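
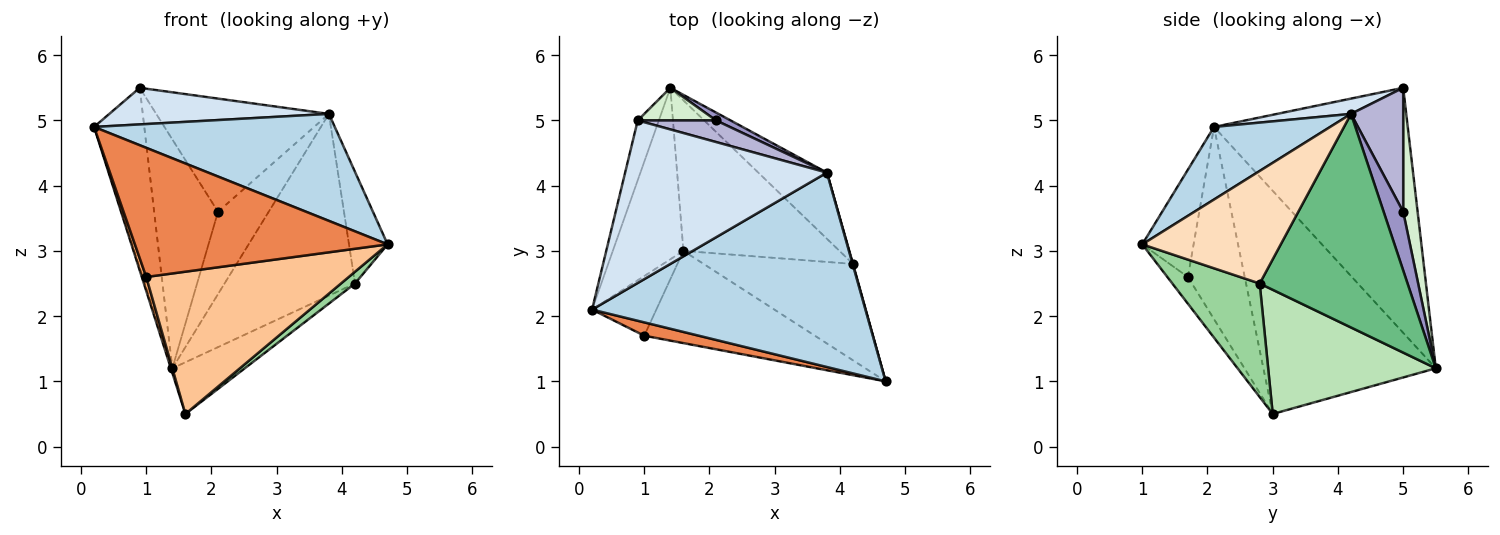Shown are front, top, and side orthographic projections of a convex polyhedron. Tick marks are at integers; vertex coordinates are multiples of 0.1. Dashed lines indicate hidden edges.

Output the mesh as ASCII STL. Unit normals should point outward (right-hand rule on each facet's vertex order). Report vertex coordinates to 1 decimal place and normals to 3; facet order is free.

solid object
 facet normal -0.965 0.250 -0.083
  outer loop
   vertex 0.9 5.0 5.5
   vertex 1.4 5.5 1.2
   vertex 0.2 2.1 4.9
  endloop
 endfacet
 facet normal -0.953 0.008 -0.302
  outer loop
   vertex 1.6 3.0 0.5
   vertex 0.2 2.1 4.9
   vertex 1.4 5.5 1.2
  endloop
 endfacet
 facet normal 0.227 -0.470 0.853
  outer loop
   vertex 3.8 4.2 5.1
   vertex 0.2 2.1 4.9
   vertex 4.7 1.0 3.1
  endloop
 endfacet
 facet normal 0.074 -0.219 0.973
  outer loop
   vertex 3.8 4.2 5.1
   vertex 0.9 5.0 5.5
   vertex 0.2 2.1 4.9
  endloop
 endfacet
 facet normal -0.198 -0.975 0.101
  outer loop
   vertex 1.0 1.7 2.6
   vertex 4.7 1.0 3.1
   vertex 0.2 2.1 4.9
  endloop
 endfacet
 facet normal -0.946 -0.074 -0.316
  outer loop
   vertex 1.0 1.7 2.6
   vertex 0.2 2.1 4.9
   vertex 1.6 3.0 0.5
  endloop
 endfacet
 facet normal -0.085 -0.836 -0.542
  outer loop
   vertex 1.0 1.7 2.6
   vertex 1.6 3.0 0.5
   vertex 4.7 1.0 3.1
  endloop
 endfacet
 facet normal 0.963 0.269 0.003
  outer loop
   vertex 4.2 2.8 2.5
   vertex 3.8 4.2 5.1
   vertex 4.7 1.0 3.1
  endloop
 endfacet
 facet normal 0.729 0.643 -0.234
  outer loop
   vertex 4.2 2.8 2.5
   vertex 1.4 5.5 1.2
   vertex 3.8 4.2 5.1
  endloop
 endfacet
 facet normal 0.602 -0.097 -0.792
  outer loop
   vertex 4.2 2.8 2.5
   vertex 4.7 1.0 3.1
   vertex 1.6 3.0 0.5
  endloop
 endfacet
 facet normal 0.601 0.260 -0.756
  outer loop
   vertex 4.2 2.8 2.5
   vertex 1.6 3.0 0.5
   vertex 1.4 5.5 1.2
  endloop
 endfacet
 facet normal 0.218 0.966 0.138
  outer loop
   vertex 2.1 5.0 3.6
   vertex 1.4 5.5 1.2
   vertex 0.9 5.0 5.5
  endloop
 endfacet
 facet normal 0.359 0.929 0.089
  outer loop
   vertex 2.1 5.0 3.6
   vertex 3.8 4.2 5.1
   vertex 1.4 5.5 1.2
  endloop
 endfacet
 facet normal 0.285 0.942 0.180
  outer loop
   vertex 2.1 5.0 3.6
   vertex 0.9 5.0 5.5
   vertex 3.8 4.2 5.1
  endloop
 endfacet
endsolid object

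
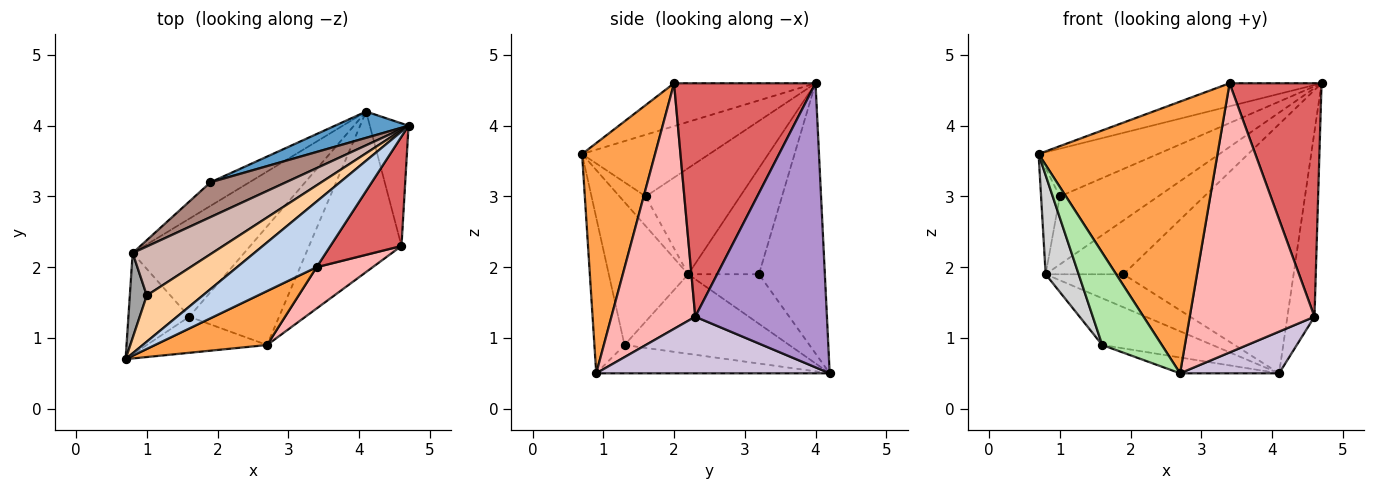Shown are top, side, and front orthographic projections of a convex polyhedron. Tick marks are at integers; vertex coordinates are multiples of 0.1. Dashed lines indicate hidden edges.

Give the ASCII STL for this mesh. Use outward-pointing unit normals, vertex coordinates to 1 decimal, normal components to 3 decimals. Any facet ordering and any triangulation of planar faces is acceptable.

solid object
 facet normal -0.360 0.928 0.098
  outer loop
   vertex 1.9 3.2 1.9
   vertex 4.7 4.0 4.6
   vertex 4.1 4.2 0.5
  endloop
 endfacet
 facet normal -0.453 0.295 0.841
  outer loop
   vertex 3.4 2.0 4.6
   vertex 4.7 4.0 4.6
   vertex 0.7 0.7 3.6
  endloop
 endfacet
 facet normal 0.371 -0.911 0.181
  outer loop
   vertex 3.4 2.0 4.6
   vertex 0.7 0.7 3.6
   vertex 2.7 0.9 0.5
  endloop
 endfacet
 facet normal -0.609 0.571 0.552
  outer loop
   vertex 1.0 1.6 3.0
   vertex 0.7 0.7 3.6
   vertex 4.7 4.0 4.6
  endloop
 endfacet
 facet normal -0.298 0.126 -0.946
  outer loop
   vertex 1.6 1.3 0.9
   vertex 4.1 4.2 0.5
   vertex 2.7 0.9 0.5
  endloop
 endfacet
 facet normal -0.426 -0.843 -0.329
  outer loop
   vertex 1.6 1.3 0.9
   vertex 2.7 0.9 0.5
   vertex 0.7 0.7 3.6
  endloop
 endfacet
 facet normal 0.812 -0.528 0.247
  outer loop
   vertex 4.6 2.3 1.3
   vertex 4.7 4.0 4.6
   vertex 3.4 2.0 4.6
  endloop
 endfacet
 facet normal 0.553 -0.823 0.126
  outer loop
   vertex 4.6 2.3 1.3
   vertex 3.4 2.0 4.6
   vertex 2.7 0.9 0.5
  endloop
 endfacet
 facet normal 0.971 0.200 -0.132
  outer loop
   vertex 4.6 2.3 1.3
   vertex 4.1 4.2 0.5
   vertex 4.7 4.0 4.6
  endloop
 endfacet
 facet normal 0.510 -0.216 -0.833
  outer loop
   vertex 4.6 2.3 1.3
   vertex 2.7 0.9 0.5
   vertex 4.1 4.2 0.5
  endloop
 endfacet
 facet normal -0.607 0.668 0.432
  outer loop
   vertex 0.8 2.2 1.9
   vertex 4.7 4.0 4.6
   vertex 1.9 3.2 1.9
  endloop
 endfacet
 facet normal -0.615 0.640 0.461
  outer loop
   vertex 0.8 2.2 1.9
   vertex 1.0 1.6 3.0
   vertex 4.7 4.0 4.6
  endloop
 endfacet
 facet normal -0.595 0.654 -0.467
  outer loop
   vertex 0.8 2.2 1.9
   vertex 1.9 3.2 1.9
   vertex 4.1 4.2 0.5
  endloop
 endfacet
 facet normal -0.541 0.362 -0.759
  outer loop
   vertex 0.8 2.2 1.9
   vertex 4.1 4.2 0.5
   vertex 1.6 1.3 0.9
  endloop
 endfacet
 facet normal -0.738 0.527 0.422
  outer loop
   vertex 0.8 2.2 1.9
   vertex 0.7 0.7 3.6
   vertex 1.0 1.6 3.0
  endloop
 endfacet
 facet normal -0.859 -0.357 -0.366
  outer loop
   vertex 0.8 2.2 1.9
   vertex 1.6 1.3 0.9
   vertex 0.7 0.7 3.6
  endloop
 endfacet
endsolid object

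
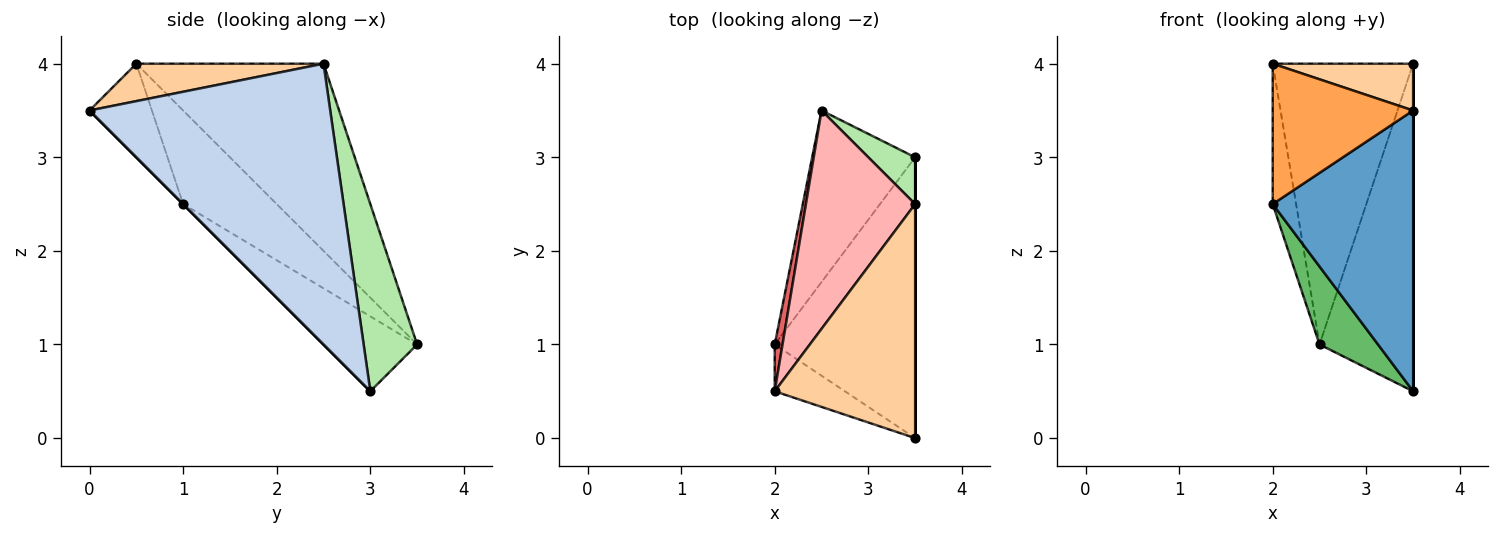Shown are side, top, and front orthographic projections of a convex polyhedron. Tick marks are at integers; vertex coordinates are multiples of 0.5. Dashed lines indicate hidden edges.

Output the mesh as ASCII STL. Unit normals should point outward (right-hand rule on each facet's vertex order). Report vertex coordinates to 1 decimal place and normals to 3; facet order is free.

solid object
 facet normal 0.000 -0.707 -0.707
  outer loop
   vertex 3.5 3.0 0.5
   vertex 3.5 0.0 3.5
   vertex 2.0 1.0 2.5
  endloop
 endfacet
 facet normal 1.000 0.000 0.000
  outer loop
   vertex 3.5 3.0 0.5
   vertex 3.5 2.5 4.0
   vertex 3.5 0.0 3.5
  endloop
 endfacet
 facet normal -0.389 -0.874 -0.291
  outer loop
   vertex 2.0 0.5 4.0
   vertex 2.0 1.0 2.5
   vertex 3.5 0.0 3.5
  endloop
 endfacet
 facet normal 0.253 -0.190 0.949
  outer loop
   vertex 2.0 0.5 4.0
   vertex 3.5 0.0 3.5
   vertex 3.5 2.5 4.0
  endloop
 endfacet
 facet normal -0.552 -0.345 -0.759
  outer loop
   vertex 2.5 3.5 1.0
   vertex 3.5 3.0 0.5
   vertex 2.0 1.0 2.5
  endloop
 endfacet
 facet normal 0.492 0.862 0.123
  outer loop
   vertex 2.5 3.5 1.0
   vertex 3.5 2.5 4.0
   vertex 3.5 3.0 0.5
  endloop
 endfacet
 facet normal -0.967 0.242 0.081
  outer loop
   vertex 2.5 3.5 1.0
   vertex 2.0 1.0 2.5
   vertex 2.0 0.5 4.0
  endloop
 endfacet
 facet normal -0.725 0.544 0.423
  outer loop
   vertex 2.5 3.5 1.0
   vertex 2.0 0.5 4.0
   vertex 3.5 2.5 4.0
  endloop
 endfacet
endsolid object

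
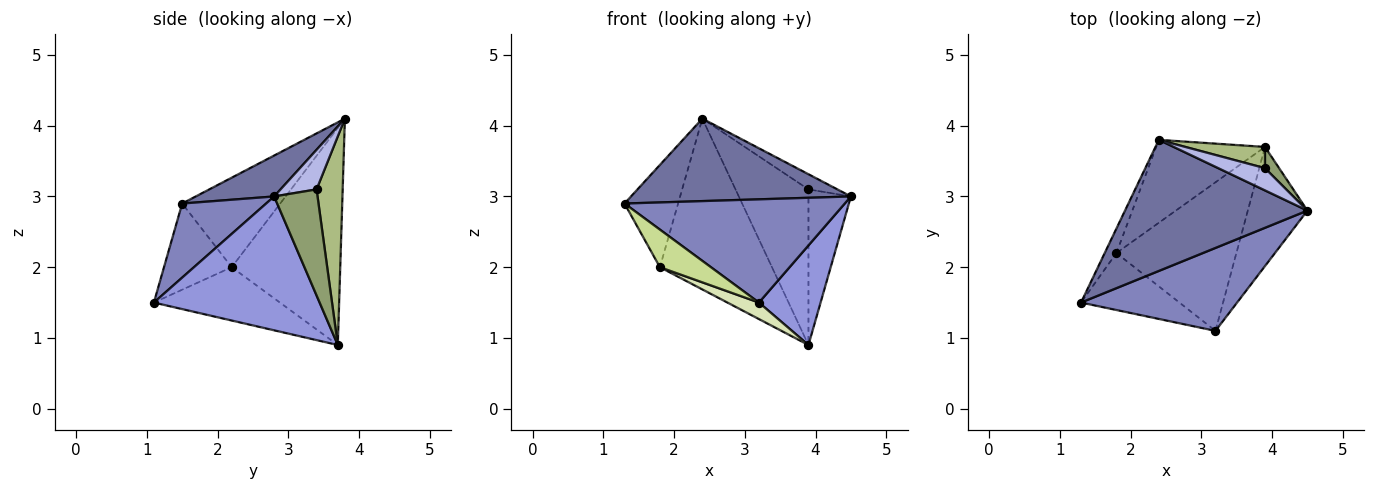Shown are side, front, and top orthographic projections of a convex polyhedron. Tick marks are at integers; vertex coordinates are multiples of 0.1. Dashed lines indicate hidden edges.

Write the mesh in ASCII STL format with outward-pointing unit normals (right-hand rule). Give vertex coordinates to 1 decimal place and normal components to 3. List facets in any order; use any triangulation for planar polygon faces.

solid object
 facet normal 0.187 -0.523 0.832
  outer loop
   vertex 2.4 3.8 4.1
   vertex 1.3 1.5 2.9
   vertex 4.5 2.8 3.0
  endloop
 endfacet
 facet normal 0.285 -0.747 0.600
  outer loop
   vertex 3.2 1.1 1.5
   vertex 4.5 2.8 3.0
   vertex 1.3 1.5 2.9
  endloop
 endfacet
 facet normal 0.865 -0.322 -0.385
  outer loop
   vertex 3.2 1.1 1.5
   vertex 3.9 3.7 0.9
   vertex 4.5 2.8 3.0
  endloop
 endfacet
 facet normal 0.574 0.461 0.677
  outer loop
   vertex 3.9 3.4 3.1
   vertex 2.4 3.8 4.1
   vertex 4.5 2.8 3.0
  endloop
 endfacet
 facet normal 0.712 0.696 0.095
  outer loop
   vertex 3.9 3.4 3.1
   vertex 4.5 2.8 3.0
   vertex 3.9 3.7 0.9
  endloop
 endfacet
 facet normal 0.334 0.934 0.127
  outer loop
   vertex 3.9 3.4 3.1
   vertex 3.9 3.7 0.9
   vertex 2.4 3.8 4.1
  endloop
 endfacet
 facet normal -0.590 -0.445 -0.674
  outer loop
   vertex 1.8 2.2 2.0
   vertex 3.2 1.1 1.5
   vertex 1.3 1.5 2.9
  endloop
 endfacet
 facet normal -0.404 -0.101 -0.909
  outer loop
   vertex 1.8 2.2 2.0
   vertex 3.9 3.7 0.9
   vertex 3.2 1.1 1.5
  endloop
 endfacet
 facet normal -0.872 0.476 -0.114
  outer loop
   vertex 1.8 2.2 2.0
   vertex 1.3 1.5 2.9
   vertex 2.4 3.8 4.1
  endloop
 endfacet
 facet normal -0.657 0.678 -0.329
  outer loop
   vertex 1.8 2.2 2.0
   vertex 2.4 3.8 4.1
   vertex 3.9 3.7 0.9
  endloop
 endfacet
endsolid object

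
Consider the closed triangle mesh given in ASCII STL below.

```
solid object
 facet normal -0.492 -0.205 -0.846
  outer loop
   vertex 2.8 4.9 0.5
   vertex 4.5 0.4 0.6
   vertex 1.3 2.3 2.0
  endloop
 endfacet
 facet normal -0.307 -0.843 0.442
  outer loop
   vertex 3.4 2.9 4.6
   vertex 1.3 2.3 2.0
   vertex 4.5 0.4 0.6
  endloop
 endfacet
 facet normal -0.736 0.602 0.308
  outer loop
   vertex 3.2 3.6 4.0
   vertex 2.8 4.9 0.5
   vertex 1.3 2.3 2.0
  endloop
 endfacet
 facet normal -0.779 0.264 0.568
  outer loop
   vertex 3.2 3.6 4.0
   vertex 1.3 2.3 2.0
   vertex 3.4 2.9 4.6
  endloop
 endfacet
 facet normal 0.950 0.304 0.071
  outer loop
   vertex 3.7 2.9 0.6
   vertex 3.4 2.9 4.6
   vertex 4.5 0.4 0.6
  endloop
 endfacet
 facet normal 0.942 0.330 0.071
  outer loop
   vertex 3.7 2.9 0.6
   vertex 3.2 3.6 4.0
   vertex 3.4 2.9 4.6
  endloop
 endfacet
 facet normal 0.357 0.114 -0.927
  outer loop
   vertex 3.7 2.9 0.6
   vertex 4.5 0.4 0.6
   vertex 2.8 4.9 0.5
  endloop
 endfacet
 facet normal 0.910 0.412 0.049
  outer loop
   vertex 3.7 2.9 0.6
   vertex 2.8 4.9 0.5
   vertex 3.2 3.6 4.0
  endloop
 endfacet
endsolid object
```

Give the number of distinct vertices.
6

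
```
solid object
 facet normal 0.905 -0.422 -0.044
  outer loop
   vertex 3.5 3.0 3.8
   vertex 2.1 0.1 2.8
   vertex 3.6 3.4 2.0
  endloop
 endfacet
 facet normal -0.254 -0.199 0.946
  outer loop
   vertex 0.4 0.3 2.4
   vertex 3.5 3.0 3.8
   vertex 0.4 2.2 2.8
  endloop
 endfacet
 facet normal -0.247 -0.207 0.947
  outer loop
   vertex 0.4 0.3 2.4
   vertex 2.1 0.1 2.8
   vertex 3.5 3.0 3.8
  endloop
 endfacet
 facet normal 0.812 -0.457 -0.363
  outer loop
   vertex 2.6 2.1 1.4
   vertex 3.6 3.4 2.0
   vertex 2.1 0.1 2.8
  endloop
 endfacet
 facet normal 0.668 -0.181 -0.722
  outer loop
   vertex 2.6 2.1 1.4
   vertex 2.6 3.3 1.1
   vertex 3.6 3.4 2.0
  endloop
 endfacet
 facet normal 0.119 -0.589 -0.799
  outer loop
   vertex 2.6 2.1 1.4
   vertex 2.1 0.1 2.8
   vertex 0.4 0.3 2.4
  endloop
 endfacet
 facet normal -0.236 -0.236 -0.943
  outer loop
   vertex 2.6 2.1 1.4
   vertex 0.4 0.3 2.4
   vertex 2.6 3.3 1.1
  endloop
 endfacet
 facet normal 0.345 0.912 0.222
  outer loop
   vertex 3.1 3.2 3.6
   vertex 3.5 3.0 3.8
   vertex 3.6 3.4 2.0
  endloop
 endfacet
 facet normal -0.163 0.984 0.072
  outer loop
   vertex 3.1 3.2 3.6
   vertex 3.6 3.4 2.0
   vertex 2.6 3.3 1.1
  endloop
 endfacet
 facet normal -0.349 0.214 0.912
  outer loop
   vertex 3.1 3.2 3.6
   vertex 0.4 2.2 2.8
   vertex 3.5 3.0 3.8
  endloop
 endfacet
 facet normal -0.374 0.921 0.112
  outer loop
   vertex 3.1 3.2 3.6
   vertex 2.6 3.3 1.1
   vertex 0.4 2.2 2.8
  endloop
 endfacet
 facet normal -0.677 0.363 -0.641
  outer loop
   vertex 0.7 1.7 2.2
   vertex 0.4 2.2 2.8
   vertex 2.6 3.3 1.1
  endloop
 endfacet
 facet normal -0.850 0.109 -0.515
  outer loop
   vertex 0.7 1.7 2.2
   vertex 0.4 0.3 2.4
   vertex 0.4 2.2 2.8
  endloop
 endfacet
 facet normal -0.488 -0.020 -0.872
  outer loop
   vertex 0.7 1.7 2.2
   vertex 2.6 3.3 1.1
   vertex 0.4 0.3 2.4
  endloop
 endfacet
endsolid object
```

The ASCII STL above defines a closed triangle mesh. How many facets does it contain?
14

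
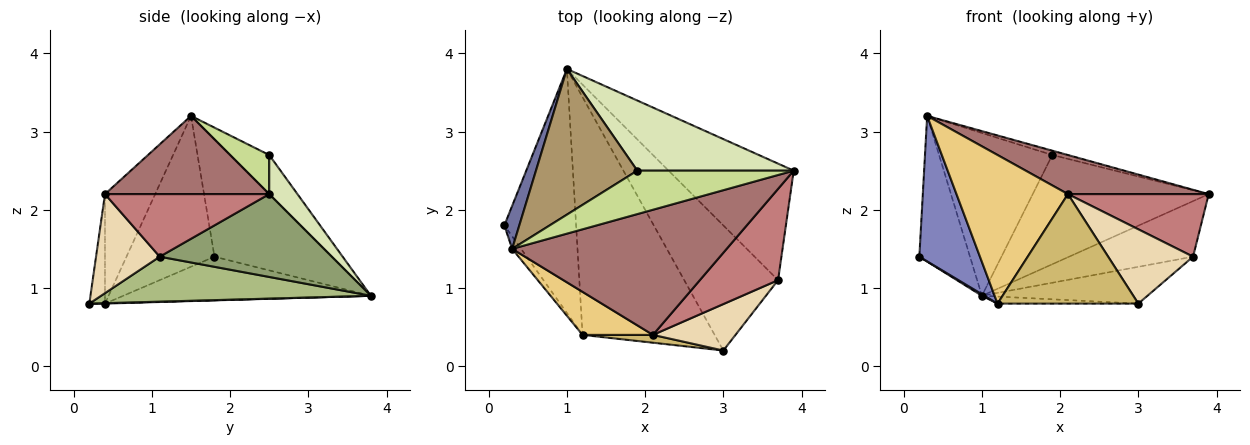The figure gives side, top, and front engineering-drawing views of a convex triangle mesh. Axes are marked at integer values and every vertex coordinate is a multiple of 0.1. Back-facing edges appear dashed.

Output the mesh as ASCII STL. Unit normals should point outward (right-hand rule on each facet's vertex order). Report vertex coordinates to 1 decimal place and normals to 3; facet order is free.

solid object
 facet normal -0.912 0.394 0.116
  outer loop
   vertex 1.0 3.8 0.9
   vertex 0.2 1.8 1.4
   vertex 0.3 1.5 3.2
  endloop
 endfacet
 facet normal -0.823 -0.567 -0.049
  outer loop
   vertex 1.2 0.4 0.8
   vertex 0.3 1.5 3.2
   vertex 0.2 1.8 1.4
  endloop
 endfacet
 facet normal -0.520 -0.005 -0.854
  outer loop
   vertex 1.2 0.4 0.8
   vertex 0.2 1.8 1.4
   vertex 1.0 3.8 0.9
  endloop
 endfacet
 facet normal 0.003 0.030 -1.000
  outer loop
   vertex 1.2 0.4 0.8
   vertex 1.0 3.8 0.9
   vertex 3.0 0.2 0.8
  endloop
 endfacet
 facet normal 0.513 0.369 -0.775
  outer loop
   vertex 3.7 1.1 1.4
   vertex 1.0 3.8 0.9
   vertex 3.9 2.5 2.2
  endloop
 endfacet
 facet normal 0.418 0.256 -0.872
  outer loop
   vertex 3.7 1.1 1.4
   vertex 3.0 0.2 0.8
   vertex 1.0 3.8 0.9
  endloop
 endfacet
 facet normal 0.241 0.097 0.966
  outer loop
   vertex 1.9 2.5 2.7
   vertex 0.3 1.5 3.2
   vertex 3.9 2.5 2.2
  endloop
 endfacet
 facet normal 0.134 0.834 0.535
  outer loop
   vertex 1.9 2.5 2.7
   vertex 3.9 2.5 2.2
   vertex 1.0 3.8 0.9
  endloop
 endfacet
 facet normal -0.249 0.722 0.646
  outer loop
   vertex 1.9 2.5 2.7
   vertex 1.0 3.8 0.9
   vertex 0.3 1.5 3.2
  endloop
 endfacet
 facet normal -0.110 -0.991 0.071
  outer loop
   vertex 2.1 0.4 2.2
   vertex 1.2 0.4 0.8
   vertex 3.0 0.2 0.8
  endloop
 endfacet
 facet normal -0.397 -0.882 0.255
  outer loop
   vertex 2.1 0.4 2.2
   vertex 0.3 1.5 3.2
   vertex 1.2 0.4 0.8
  endloop
 endfacet
 facet normal 0.537 -0.716 0.447
  outer loop
   vertex 2.1 0.4 2.2
   vertex 3.0 0.2 0.8
   vertex 3.7 1.1 1.4
  endloop
 endfacet
 facet normal 0.329 -0.282 0.901
  outer loop
   vertex 2.1 0.4 2.2
   vertex 3.9 2.5 2.2
   vertex 0.3 1.5 3.2
  endloop
 endfacet
 facet normal 0.551 -0.472 0.688
  outer loop
   vertex 2.1 0.4 2.2
   vertex 3.7 1.1 1.4
   vertex 3.9 2.5 2.2
  endloop
 endfacet
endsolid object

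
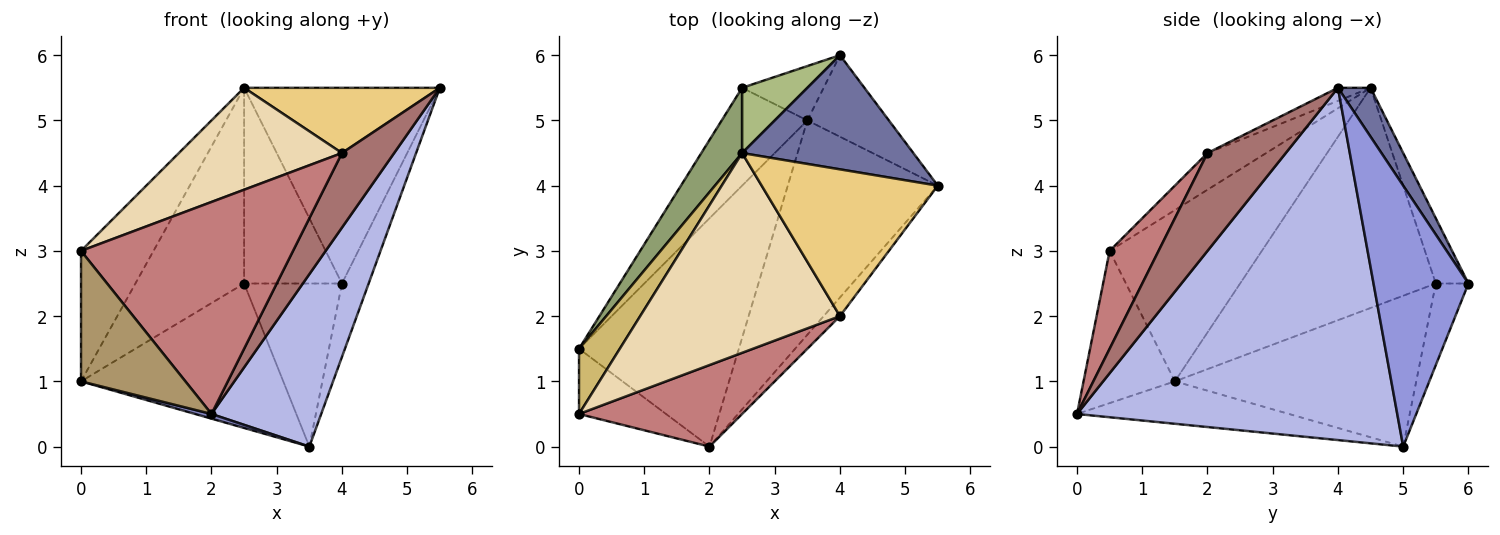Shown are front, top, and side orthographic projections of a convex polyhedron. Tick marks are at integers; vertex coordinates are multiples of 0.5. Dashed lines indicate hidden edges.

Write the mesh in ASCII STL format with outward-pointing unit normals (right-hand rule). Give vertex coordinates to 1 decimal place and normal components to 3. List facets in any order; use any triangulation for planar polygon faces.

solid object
 facet normal 0.142 0.855 0.499
  outer loop
   vertex 2.5 4.5 5.5
   vertex 5.5 4.0 5.5
   vertex 4.0 6.0 2.5
  endloop
 endfacet
 facet normal -0.256 -0.020 -0.966
  outer loop
   vertex 3.5 5.0 0.0
   vertex 2.0 0.0 0.5
   vertex 0.0 1.5 1.0
  endloop
 endfacet
 facet normal 0.922 0.259 -0.288
  outer loop
   vertex 3.5 5.0 0.0
   vertex 4.0 6.0 2.5
   vertex 5.5 4.0 5.5
  endloop
 endfacet
 facet normal 0.877 -0.301 -0.374
  outer loop
   vertex 3.5 5.0 0.0
   vertex 5.5 4.0 5.5
   vertex 2.0 0.0 0.5
  endloop
 endfacet
 facet normal -0.863 0.479 0.160
  outer loop
   vertex 2.5 5.5 2.5
   vertex 0.0 1.5 1.0
   vertex 2.5 4.5 5.5
  endloop
 endfacet
 facet normal -0.302 0.905 0.302
  outer loop
   vertex 2.5 5.5 2.5
   vertex 2.5 4.5 5.5
   vertex 4.0 6.0 2.5
  endloop
 endfacet
 facet normal -0.703 0.589 -0.399
  outer loop
   vertex 2.5 5.5 2.5
   vertex 3.5 5.0 0.0
   vertex 0.0 1.5 1.0
  endloop
 endfacet
 facet normal -0.302 0.905 -0.302
  outer loop
   vertex 2.5 5.5 2.5
   vertex 4.0 6.0 2.5
   vertex 3.5 5.0 0.0
  endloop
 endfacet
 facet normal -0.616 -0.704 -0.352
  outer loop
   vertex 0.0 0.5 3.0
   vertex 0.0 1.5 1.0
   vertex 2.0 0.0 0.5
  endloop
 endfacet
 facet normal -0.883 0.420 0.210
  outer loop
   vertex 0.0 0.5 3.0
   vertex 2.5 4.5 5.5
   vertex 0.0 1.5 1.0
  endloop
 endfacet
 facet normal -0.068 -0.405 0.912
  outer loop
   vertex 4.0 2.0 4.5
   vertex 5.5 4.0 5.5
   vertex 2.5 4.5 5.5
  endloop
 endfacet
 facet normal -0.161 -0.449 0.879
  outer loop
   vertex 4.0 2.0 4.5
   vertex 2.5 4.5 5.5
   vertex 0.0 0.5 3.0
  endloop
 endfacet
 facet normal 0.824 -0.549 -0.137
  outer loop
   vertex 4.0 2.0 4.5
   vertex 2.0 0.0 0.5
   vertex 5.5 4.0 5.5
  endloop
 endfacet
 facet normal 0.211 -0.912 0.351
  outer loop
   vertex 4.0 2.0 4.5
   vertex 0.0 0.5 3.0
   vertex 2.0 0.0 0.5
  endloop
 endfacet
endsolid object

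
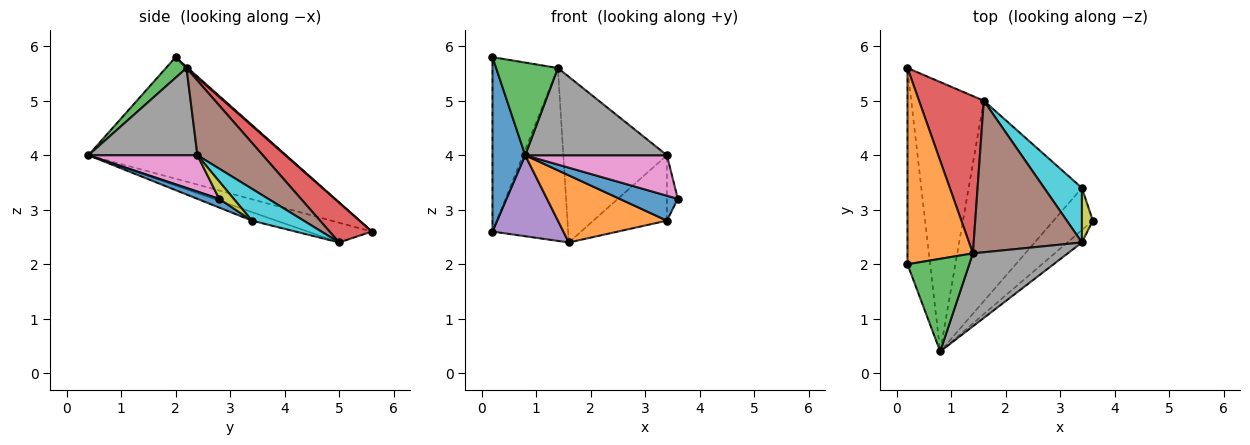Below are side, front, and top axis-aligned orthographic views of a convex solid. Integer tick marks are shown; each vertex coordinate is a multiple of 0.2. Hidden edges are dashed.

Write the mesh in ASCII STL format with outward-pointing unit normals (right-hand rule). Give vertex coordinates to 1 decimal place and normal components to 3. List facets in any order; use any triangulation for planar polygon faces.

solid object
 facet normal -0.970 -0.161 -0.181
  outer loop
   vertex 0.8 0.4 4.0
   vertex 0.2 2.0 5.8
   vertex 0.2 5.6 2.6
  endloop
 endfacet
 facet normal 0.014 0.664 0.747
  outer loop
   vertex 1.4 2.2 5.6
   vertex 0.2 5.6 2.6
   vertex 0.2 2.0 5.8
  endloop
 endfacet
 facet normal 0.229 -0.688 0.688
  outer loop
   vertex 1.4 2.2 5.6
   vertex 0.2 2.0 5.8
   vertex 0.8 0.4 4.0
  endloop
 endfacet
 facet normal 0.382 0.684 0.622
  outer loop
   vertex 1.6 5.0 2.4
   vertex 0.2 5.6 2.6
   vertex 1.4 2.2 5.6
  endloop
 endfacet
 facet normal -0.252 -0.279 -0.927
  outer loop
   vertex 1.6 5.0 2.4
   vertex 0.8 0.4 4.0
   vertex 0.2 5.6 2.6
  endloop
 endfacet
 facet normal 0.422 0.669 0.612
  outer loop
   vertex 3.4 2.4 4.0
   vertex 1.6 5.0 2.4
   vertex 1.4 2.2 5.6
  endloop
 endfacet
 facet normal 0.592 -0.770 -0.237
  outer loop
   vertex 3.4 2.4 4.0
   vertex 0.8 0.4 4.0
   vertex 3.6 2.8 3.2
  endloop
 endfacet
 facet normal 0.508 -0.661 0.553
  outer loop
   vertex 3.4 2.4 4.0
   vertex 1.4 2.2 5.6
   vertex 0.8 0.4 4.0
  endloop
 endfacet
 facet normal 0.716 0.537 0.447
  outer loop
   vertex 3.4 3.4 2.8
   vertex 3.4 2.4 4.0
   vertex 3.6 2.8 3.2
  endloop
 endfacet
 facet normal 0.476 0.676 0.563
  outer loop
   vertex 3.4 3.4 2.8
   vertex 1.6 5.0 2.4
   vertex 3.4 2.4 4.0
  endloop
 endfacet
 facet normal 0.188 -0.501 -0.845
  outer loop
   vertex 3.4 3.4 2.8
   vertex 3.6 2.8 3.2
   vertex 0.8 0.4 4.0
  endloop
 endfacet
 facet normal -0.071 -0.317 -0.946
  outer loop
   vertex 3.4 3.4 2.8
   vertex 0.8 0.4 4.0
   vertex 1.6 5.0 2.4
  endloop
 endfacet
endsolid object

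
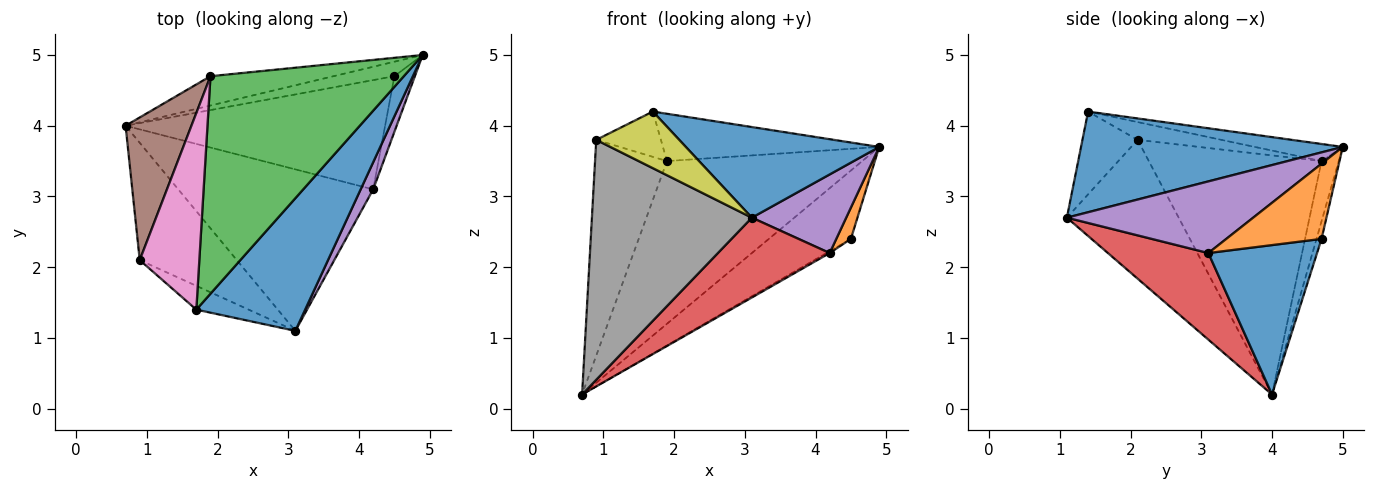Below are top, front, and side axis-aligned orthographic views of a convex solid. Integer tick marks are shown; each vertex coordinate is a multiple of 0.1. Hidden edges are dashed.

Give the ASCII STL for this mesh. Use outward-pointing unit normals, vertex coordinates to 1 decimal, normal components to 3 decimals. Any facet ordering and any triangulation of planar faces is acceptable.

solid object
 facet normal 0.607 -0.448 0.656
  outer loop
   vertex 1.7 1.4 4.2
   vertex 3.1 1.1 2.7
   vertex 4.9 5.0 3.7
  endloop
 endfacet
 facet normal -0.086 0.980 -0.177
  outer loop
   vertex 1.9 4.7 3.5
   vertex 4.9 5.0 3.7
   vertex 0.7 4.0 0.2
  endloop
 endfacet
 facet normal -0.086 0.212 0.974
  outer loop
   vertex 1.9 4.7 3.5
   vertex 1.7 1.4 4.2
   vertex 4.9 5.0 3.7
  endloop
 endfacet
 facet normal 0.370 -0.412 -0.833
  outer loop
   vertex 4.2 3.1 2.2
   vertex 3.1 1.1 2.7
   vertex 0.7 4.0 0.2
  endloop
 endfacet
 facet normal 0.882 -0.446 0.154
  outer loop
   vertex 4.2 3.1 2.2
   vertex 4.9 5.0 3.7
   vertex 3.1 1.1 2.7
  endloop
 endfacet
 facet normal -0.895 0.373 0.246
  outer loop
   vertex 0.9 2.1 3.8
   vertex 1.9 4.7 3.5
   vertex 0.7 4.0 0.2
  endloop
 endfacet
 facet normal -0.279 0.215 0.936
  outer loop
   vertex 0.9 2.1 3.8
   vertex 1.7 1.4 4.2
   vertex 1.9 4.7 3.5
  endloop
 endfacet
 facet normal -0.532 -0.761 -0.372
  outer loop
   vertex 0.9 2.1 3.8
   vertex 0.7 4.0 0.2
   vertex 3.1 1.1 2.7
  endloop
 endfacet
 facet normal -0.523 -0.786 -0.330
  outer loop
   vertex 0.9 2.1 3.8
   vertex 3.1 1.1 2.7
   vertex 1.7 1.4 4.2
  endloop
 endfacet
 facet normal -0.060 0.977 -0.207
  outer loop
   vertex 4.5 4.7 2.4
   vertex 0.7 4.0 0.2
   vertex 4.9 5.0 3.7
  endloop
 endfacet
 facet normal 0.499 0.015 -0.867
  outer loop
   vertex 4.5 4.7 2.4
   vertex 4.2 3.1 2.2
   vertex 0.7 4.0 0.2
  endloop
 endfacet
 facet normal 0.954 -0.146 -0.260
  outer loop
   vertex 4.5 4.7 2.4
   vertex 4.9 5.0 3.7
   vertex 4.2 3.1 2.2
  endloop
 endfacet
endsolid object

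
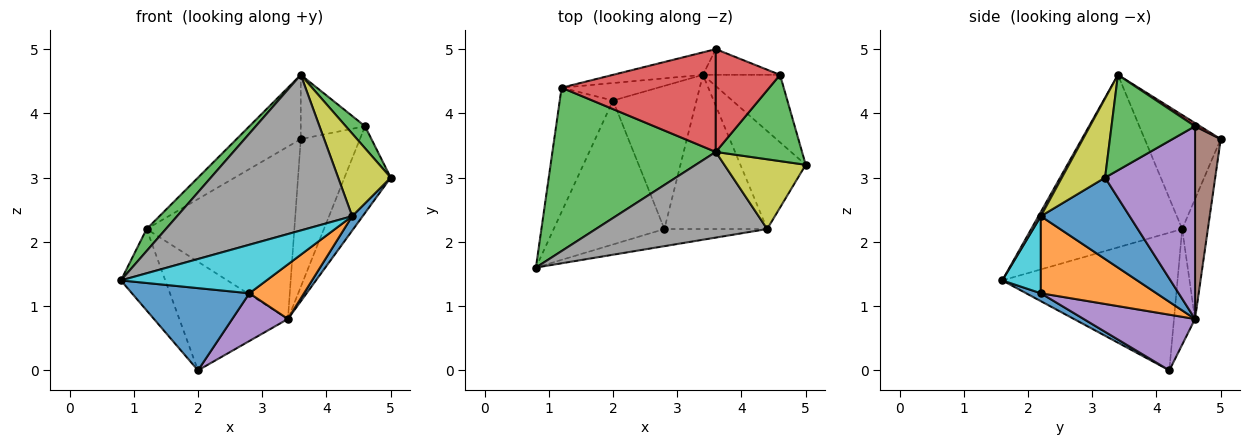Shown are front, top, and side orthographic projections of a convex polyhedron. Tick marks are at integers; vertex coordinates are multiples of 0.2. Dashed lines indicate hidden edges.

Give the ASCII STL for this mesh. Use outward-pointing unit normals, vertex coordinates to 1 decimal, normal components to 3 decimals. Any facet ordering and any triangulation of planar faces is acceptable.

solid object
 facet normal 0.062 -0.495 -0.867
  outer loop
   vertex 2.8 2.2 1.2
   vertex 0.8 1.6 1.4
   vertex 2.0 4.2 0.0
  endloop
 endfacet
 facet normal -0.908 0.230 -0.351
  outer loop
   vertex 1.2 4.4 2.2
   vertex 2.0 4.2 0.0
   vertex 0.8 1.6 1.4
  endloop
 endfacet
 facet normal -0.723 -0.092 0.685
  outer loop
   vertex 1.2 4.4 2.2
   vertex 0.8 1.6 1.4
   vertex 3.6 3.4 4.6
  endloop
 endfacet
 facet normal -0.531 0.449 0.718
  outer loop
   vertex 1.2 4.4 2.2
   vertex 3.6 3.4 4.6
   vertex 3.6 5.0 3.6
  endloop
 endfacet
 facet normal 0.535 -0.267 -0.802
  outer loop
   vertex 3.4 4.6 0.8
   vertex 2.8 2.2 1.2
   vertex 2.0 4.2 0.0
  endloop
 endfacet
 facet normal -0.170 0.977 -0.127
  outer loop
   vertex 3.4 4.6 0.8
   vertex 1.2 4.4 2.2
   vertex 3.6 5.0 3.6
  endloop
 endfacet
 facet normal -0.188 0.970 -0.156
  outer loop
   vertex 3.4 4.6 0.8
   vertex 2.0 4.2 0.0
   vertex 1.2 4.4 2.2
  endloop
 endfacet
 facet normal 0.012 -0.876 0.482
  outer loop
   vertex 4.4 2.2 2.4
   vertex 3.6 3.4 4.6
   vertex 0.8 1.6 1.4
  endloop
 endfacet
 facet normal 0.532 -0.647 0.546
  outer loop
   vertex 4.4 2.2 2.4
   vertex 5.0 3.2 3.0
   vertex 3.6 3.4 4.6
  endloop
 endfacet
 facet normal 0.242 -0.915 -0.323
  outer loop
   vertex 4.4 2.2 2.4
   vertex 0.8 1.6 1.4
   vertex 2.8 2.2 1.2
  endloop
 endfacet
 facet normal 0.777 -0.092 -0.623
  outer loop
   vertex 4.4 2.2 2.4
   vertex 3.4 4.6 0.8
   vertex 5.0 3.2 3.0
  endloop
 endfacet
 facet normal 0.577 -0.273 -0.770
  outer loop
   vertex 4.4 2.2 2.4
   vertex 2.8 2.2 1.2
   vertex 3.4 4.6 0.8
  endloop
 endfacet
 facet normal 0.731 -0.169 0.661
  outer loop
   vertex 4.6 4.6 3.8
   vertex 3.6 3.4 4.6
   vertex 5.0 3.2 3.0
  endloop
 endfacet
 facet normal 0.042 0.530 0.847
  outer loop
   vertex 4.6 4.6 3.8
   vertex 3.6 5.0 3.6
   vertex 3.6 3.4 4.6
  endloop
 endfacet
 facet normal 0.838 0.431 -0.335
  outer loop
   vertex 4.6 4.6 3.8
   vertex 5.0 3.2 3.0
   vertex 3.4 4.6 0.8
  endloop
 endfacet
 facet normal 0.394 0.906 -0.157
  outer loop
   vertex 4.6 4.6 3.8
   vertex 3.4 4.6 0.8
   vertex 3.6 5.0 3.6
  endloop
 endfacet
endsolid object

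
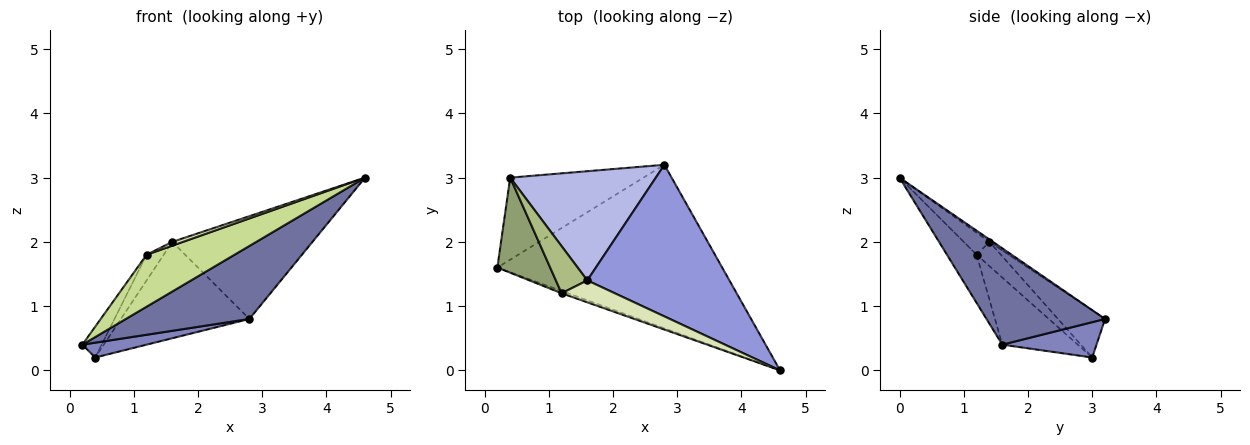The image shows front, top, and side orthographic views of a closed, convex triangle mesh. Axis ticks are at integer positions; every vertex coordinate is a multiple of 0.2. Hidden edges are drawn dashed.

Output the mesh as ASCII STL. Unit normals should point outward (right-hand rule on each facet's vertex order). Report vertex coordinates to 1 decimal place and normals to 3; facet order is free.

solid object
 facet normal 0.364 -0.380 -0.850
  outer loop
   vertex 2.8 3.2 0.8
   vertex 4.6 0.0 3.0
   vertex 0.2 1.6 0.4
  endloop
 endfacet
 facet normal 0.252 -0.172 -0.952
  outer loop
   vertex 0.4 3.0 0.2
   vertex 2.8 3.2 0.8
   vertex 0.2 1.6 0.4
  endloop
 endfacet
 facet normal -0.014 0.561 0.828
  outer loop
   vertex 1.6 1.4 2.0
   vertex 4.6 0.0 3.0
   vertex 2.8 3.2 0.8
  endloop
 endfacet
 facet normal -0.236 0.643 0.729
  outer loop
   vertex 1.6 1.4 2.0
   vertex 2.8 3.2 0.8
   vertex 0.4 3.0 0.2
  endloop
 endfacet
 facet normal -0.770 0.197 0.606
  outer loop
   vertex 1.2 1.2 1.8
   vertex 0.4 3.0 0.2
   vertex 0.2 1.6 0.4
  endloop
 endfacet
 facet normal -0.561 0.396 0.727
  outer loop
   vertex 1.2 1.2 1.8
   vertex 1.6 1.4 2.0
   vertex 0.4 3.0 0.2
  endloop
 endfacet
 facet normal -0.319 -0.947 -0.043
  outer loop
   vertex 1.2 1.2 1.8
   vertex 0.2 1.6 0.4
   vertex 4.6 0.0 3.0
  endloop
 endfacet
 facet normal -0.378 -0.157 0.913
  outer loop
   vertex 1.2 1.2 1.8
   vertex 4.6 0.0 3.0
   vertex 1.6 1.4 2.0
  endloop
 endfacet
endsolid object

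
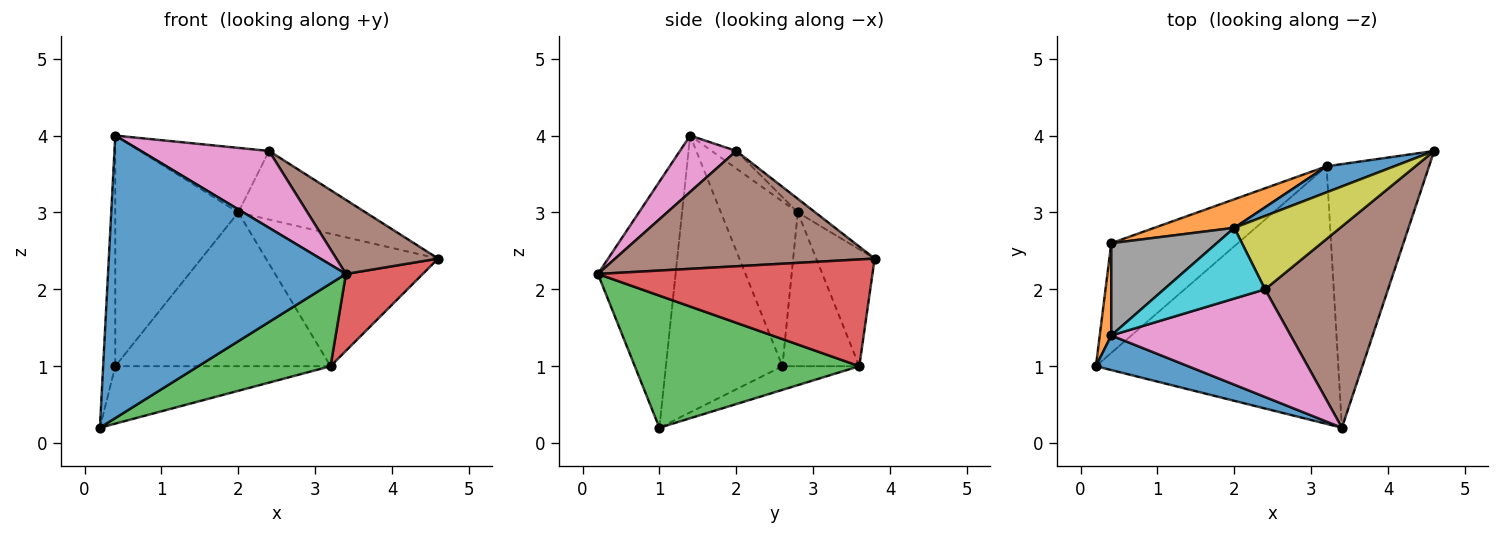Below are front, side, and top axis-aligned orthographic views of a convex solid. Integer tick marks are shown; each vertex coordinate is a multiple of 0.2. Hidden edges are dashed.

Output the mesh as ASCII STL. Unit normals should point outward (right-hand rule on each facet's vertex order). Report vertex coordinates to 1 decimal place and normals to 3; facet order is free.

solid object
 facet normal -0.308 -0.944 0.116
  outer loop
   vertex 0.4 1.4 4.0
   vertex 0.2 1.0 0.2
   vertex 3.4 0.2 2.2
  endloop
 endfacet
 facet normal -0.994 0.104 0.041
  outer loop
   vertex 0.4 2.6 1.0
   vertex 0.2 1.0 0.2
   vertex 0.4 1.4 4.0
  endloop
 endfacet
 facet normal 0.460 -0.271 -0.845
  outer loop
   vertex 3.2 3.6 1.0
   vertex 3.4 0.2 2.2
   vertex 0.2 1.0 0.2
  endloop
 endfacet
 facet normal 0.707 -0.198 -0.679
  outer loop
   vertex 3.2 3.6 1.0
   vertex 4.6 3.8 2.4
   vertex 3.4 0.2 2.2
  endloop
 endfacet
 facet normal -0.163 0.457 -0.874
  outer loop
   vertex 3.2 3.6 1.0
   vertex 0.2 1.0 0.2
   vertex 0.4 2.6 1.0
  endloop
 endfacet
 facet normal 0.661 -0.259 0.705
  outer loop
   vertex 2.4 2.0 3.8
   vertex 3.4 0.2 2.2
   vertex 4.6 3.8 2.4
  endloop
 endfacet
 facet normal 0.248 -0.563 0.788
  outer loop
   vertex 2.4 2.0 3.8
   vertex 0.4 1.4 4.0
   vertex 3.4 0.2 2.2
  endloop
 endfacet
 facet normal -0.502 0.803 0.321
  outer loop
   vertex 2.0 2.8 3.0
   vertex 0.4 2.6 1.0
   vertex 0.4 1.4 4.0
  endloop
 endfacet
 facet normal -0.094 0.680 0.727
  outer loop
   vertex 2.0 2.8 3.0
   vertex 2.4 2.0 3.8
   vertex 4.6 3.8 2.4
  endloop
 endfacet
 facet normal -0.127 0.669 0.732
  outer loop
   vertex 2.0 2.8 3.0
   vertex 0.4 1.4 4.0
   vertex 2.4 2.0 3.8
  endloop
 endfacet
 facet normal -0.316 0.931 0.183
  outer loop
   vertex 2.0 2.8 3.0
   vertex 4.6 3.8 2.4
   vertex 3.2 3.6 1.0
  endloop
 endfacet
 facet normal -0.331 0.928 0.172
  outer loop
   vertex 2.0 2.8 3.0
   vertex 3.2 3.6 1.0
   vertex 0.4 2.6 1.0
  endloop
 endfacet
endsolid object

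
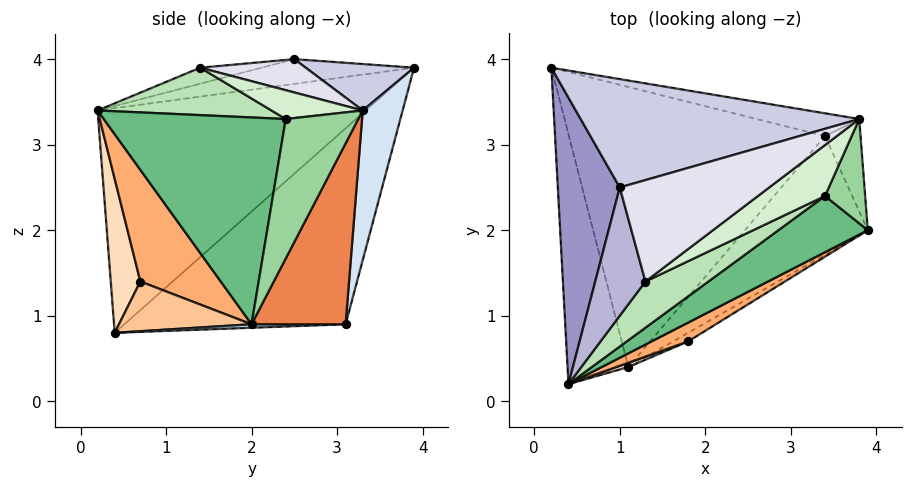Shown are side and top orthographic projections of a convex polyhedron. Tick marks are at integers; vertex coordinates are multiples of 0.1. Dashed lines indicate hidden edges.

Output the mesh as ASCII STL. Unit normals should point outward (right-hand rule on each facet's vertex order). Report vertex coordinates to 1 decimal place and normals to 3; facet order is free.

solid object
 facet normal -0.965 -0.017 -0.261
  outer loop
   vertex 1.1 0.4 0.8
   vertex 0.4 0.2 3.4
   vertex 0.2 3.9 3.9
  endloop
 endfacet
 facet normal -0.533 0.480 -0.697
  outer loop
   vertex 3.4 3.1 0.9
   vertex 1.1 0.4 0.8
   vertex 0.2 3.9 3.9
  endloop
 endfacet
 facet normal 0.028 0.013 -1.000
  outer loop
   vertex 3.4 3.1 0.9
   vertex 3.9 2.0 0.9
   vertex 1.1 0.4 0.8
  endloop
 endfacet
 facet normal 0.150 0.983 -0.103
  outer loop
   vertex 3.4 3.1 0.9
   vertex 0.2 3.9 3.9
   vertex 3.8 3.3 3.4
  endloop
 endfacet
 facet normal 0.896 0.407 -0.176
  outer loop
   vertex 3.4 3.1 0.9
   vertex 3.8 3.3 3.4
   vertex 3.9 2.0 0.9
  endloop
 endfacet
 facet normal 0.548 -0.817 0.180
  outer loop
   vertex 1.8 0.7 1.4
   vertex 3.9 2.0 0.9
   vertex 0.4 0.2 3.4
  endloop
 endfacet
 facet normal 0.495 -0.856 -0.149
  outer loop
   vertex 1.8 0.7 1.4
   vertex 1.1 0.4 0.8
   vertex 3.9 2.0 0.9
  endloop
 endfacet
 facet normal 0.373 -0.928 0.029
  outer loop
   vertex 1.8 0.7 1.4
   vertex 0.4 0.2 3.4
   vertex 1.1 0.4 0.8
  endloop
 endfacet
 facet normal 0.578 -0.777 0.250
  outer loop
   vertex 3.4 2.4 3.3
   vertex 0.4 0.2 3.4
   vertex 3.9 2.0 0.9
  endloop
 endfacet
 facet normal 0.874 -0.416 0.251
  outer loop
   vertex 3.4 2.4 3.3
   vertex 3.9 2.0 0.9
   vertex 3.8 3.3 3.4
  endloop
 endfacet
 facet normal 0.473 -0.617 0.629
  outer loop
   vertex 3.4 2.4 3.3
   vertex 1.3 1.4 3.9
   vertex 0.4 0.2 3.4
  endloop
 endfacet
 facet normal 0.380 -0.267 0.885
  outer loop
   vertex 3.4 2.4 3.3
   vertex 3.8 3.3 3.4
   vertex 1.3 1.4 3.9
  endloop
 endfacet
 facet normal -0.367 -0.144 0.919
  outer loop
   vertex 1.0 2.5 4.0
   vertex 0.2 3.9 3.9
   vertex 0.4 0.2 3.4
  endloop
 endfacet
 facet normal -0.299 -0.167 0.939
  outer loop
   vertex 1.0 2.5 4.0
   vertex 0.4 0.2 3.4
   vertex 1.3 1.4 3.9
  endloop
 endfacet
 facet normal 0.162 0.162 0.973
  outer loop
   vertex 1.0 2.5 4.0
   vertex 3.8 3.3 3.4
   vertex 0.2 3.9 3.9
  endloop
 endfacet
 facet normal 0.217 -0.029 0.976
  outer loop
   vertex 1.0 2.5 4.0
   vertex 1.3 1.4 3.9
   vertex 3.8 3.3 3.4
  endloop
 endfacet
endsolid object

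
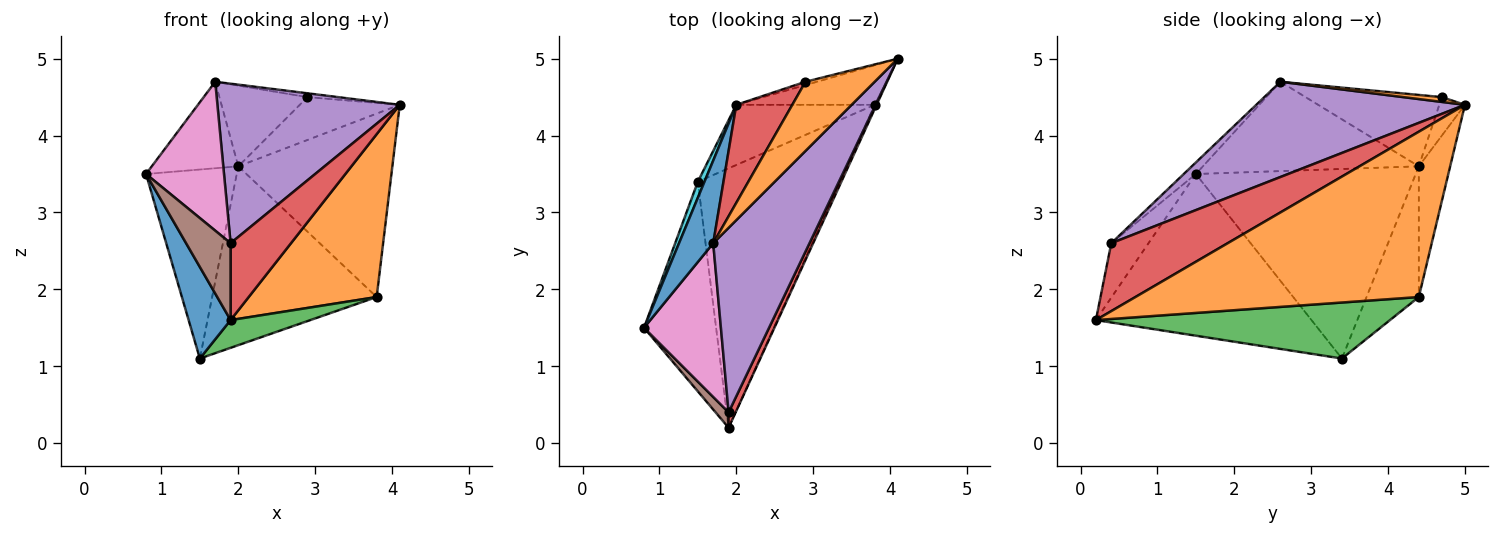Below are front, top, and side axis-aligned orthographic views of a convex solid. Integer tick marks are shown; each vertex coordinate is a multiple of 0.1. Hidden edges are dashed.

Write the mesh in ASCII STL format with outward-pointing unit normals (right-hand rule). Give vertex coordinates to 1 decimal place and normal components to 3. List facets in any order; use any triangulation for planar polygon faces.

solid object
 facet normal -0.899 -0.175 -0.401
  outer loop
   vertex 1.5 3.4 1.1
   vertex 1.9 0.2 1.6
   vertex 0.8 1.5 3.5
  endloop
 endfacet
 facet normal 0.911 -0.412 -0.011
  outer loop
   vertex 3.8 4.4 1.9
   vertex 4.1 5.0 4.4
   vertex 1.9 0.2 1.6
  endloop
 endfacet
 facet normal 0.365 -0.099 -0.926
  outer loop
   vertex 3.8 4.4 1.9
   vertex 1.9 0.2 1.6
   vertex 1.5 3.4 1.1
  endloop
 endfacet
 facet normal 0.884 -0.459 0.092
  outer loop
   vertex 1.9 0.4 2.6
   vertex 1.9 0.2 1.6
   vertex 4.1 5.0 4.4
  endloop
 endfacet
 facet normal 0.599 -0.524 0.606
  outer loop
   vertex 1.9 0.4 2.6
   vertex 4.1 5.0 4.4
   vertex 1.7 2.6 4.7
  endloop
 endfacet
 facet normal -0.634 -0.758 0.152
  outer loop
   vertex 1.9 0.4 2.6
   vertex 0.8 1.5 3.5
   vertex 1.9 0.2 1.6
  endloop
 endfacet
 facet normal -0.107 -0.692 0.714
  outer loop
   vertex 1.9 0.4 2.6
   vertex 1.7 2.6 4.7
   vertex 0.8 1.5 3.5
  endloop
 endfacet
 facet normal -0.195 0.959 -0.207
  outer loop
   vertex 2.0 4.4 3.6
   vertex 4.1 5.0 4.4
   vertex 3.8 4.4 1.9
  endloop
 endfacet
 facet normal -0.288 0.908 -0.305
  outer loop
   vertex 2.0 4.4 3.6
   vertex 3.8 4.4 1.9
   vertex 1.5 3.4 1.1
  endloop
 endfacet
 facet normal -0.924 0.381 0.032
  outer loop
   vertex 2.0 4.4 3.6
   vertex 1.5 3.4 1.1
   vertex 0.8 1.5 3.5
  endloop
 endfacet
 facet normal -0.875 0.350 0.335
  outer loop
   vertex 2.0 4.4 3.6
   vertex 0.8 1.5 3.5
   vertex 1.7 2.6 4.7
  endloop
 endfacet
 facet normal 0.069 0.055 0.996
  outer loop
   vertex 2.9 4.7 4.5
   vertex 1.7 2.6 4.7
   vertex 4.1 5.0 4.4
  endloop
 endfacet
 facet normal -0.248 0.966 -0.074
  outer loop
   vertex 2.9 4.7 4.5
   vertex 4.1 5.0 4.4
   vertex 2.0 4.4 3.6
  endloop
 endfacet
 facet normal -0.701 0.453 0.550
  outer loop
   vertex 2.9 4.7 4.5
   vertex 2.0 4.4 3.6
   vertex 1.7 2.6 4.7
  endloop
 endfacet
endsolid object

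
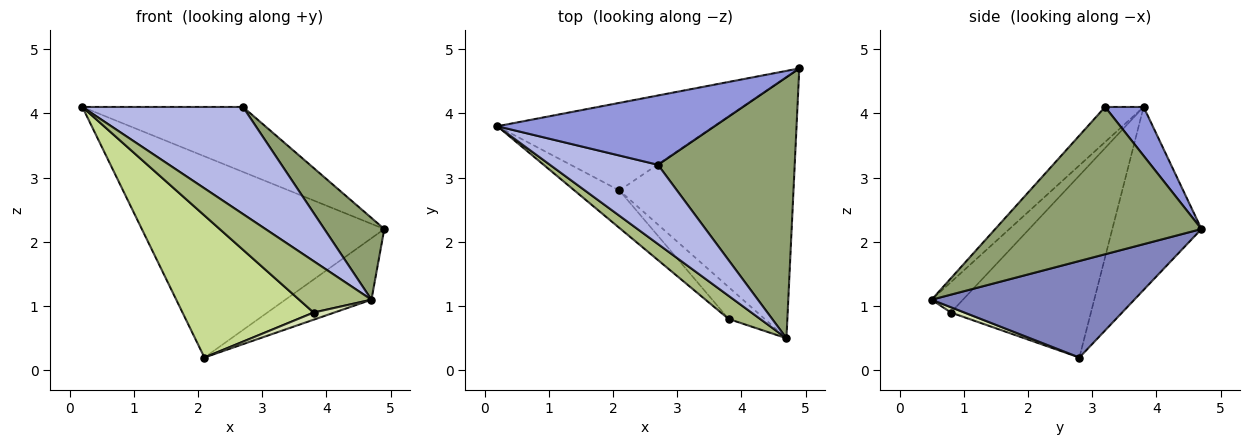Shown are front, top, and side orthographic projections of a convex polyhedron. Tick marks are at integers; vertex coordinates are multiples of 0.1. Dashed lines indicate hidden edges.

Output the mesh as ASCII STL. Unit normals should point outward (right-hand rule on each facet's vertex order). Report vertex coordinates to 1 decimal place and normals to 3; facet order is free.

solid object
 facet normal -0.319 0.869 -0.378
  outer loop
   vertex 2.1 2.8 0.2
   vertex 0.2 3.8 4.1
   vertex 4.9 4.7 2.2
  endloop
 endfacet
 facet normal 0.475 0.202 -0.857
  outer loop
   vertex 2.1 2.8 0.2
   vertex 4.9 4.7 2.2
   vertex 4.7 0.5 1.1
  endloop
 endfacet
 facet normal 0.162 0.675 0.720
  outer loop
   vertex 2.7 3.2 4.1
   vertex 4.9 4.7 2.2
   vertex 0.2 3.8 4.1
  endloop
 endfacet
 facet normal -0.189 -0.789 0.584
  outer loop
   vertex 2.7 3.2 4.1
   vertex 0.2 3.8 4.1
   vertex 4.7 0.5 1.1
  endloop
 endfacet
 facet normal 0.717 -0.208 0.665
  outer loop
   vertex 2.7 3.2 4.1
   vertex 4.7 0.5 1.1
   vertex 4.9 4.7 2.2
  endloop
 endfacet
 facet normal -0.368 -0.848 0.382
  outer loop
   vertex 3.8 0.8 0.9
   vertex 4.7 0.5 1.1
   vertex 0.2 3.8 4.1
  endloop
 endfacet
 facet normal -0.718 -0.673 -0.177
  outer loop
   vertex 3.8 0.8 0.9
   vertex 0.2 3.8 4.1
   vertex 2.1 2.8 0.2
  endloop
 endfacet
 facet normal 0.142 -0.217 -0.966
  outer loop
   vertex 3.8 0.8 0.9
   vertex 2.1 2.8 0.2
   vertex 4.7 0.5 1.1
  endloop
 endfacet
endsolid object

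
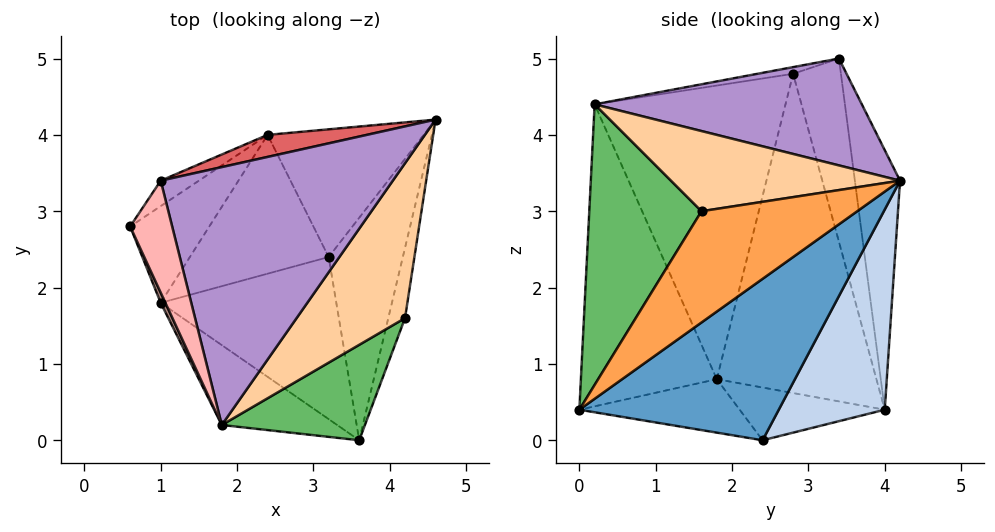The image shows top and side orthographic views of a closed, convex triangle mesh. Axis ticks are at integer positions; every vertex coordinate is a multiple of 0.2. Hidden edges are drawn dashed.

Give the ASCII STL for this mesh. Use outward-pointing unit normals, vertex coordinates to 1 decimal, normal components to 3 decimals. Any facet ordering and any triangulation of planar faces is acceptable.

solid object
 facet normal 0.906 0.082 -0.416
  outer loop
   vertex 3.2 2.4 0.0
   vertex 4.6 4.2 3.4
   vertex 3.6 0.0 0.4
  endloop
 endfacet
 facet normal 0.692 0.481 -0.539
  outer loop
   vertex 2.4 4.0 0.4
   vertex 4.6 4.2 3.4
   vertex 3.2 2.4 0.0
  endloop
 endfacet
 facet normal 0.981 -0.128 -0.147
  outer loop
   vertex 4.2 1.6 3.0
   vertex 3.6 0.0 0.4
   vertex 4.6 4.2 3.4
  endloop
 endfacet
 facet normal 0.581 -0.210 0.786
  outer loop
   vertex 4.2 1.6 3.0
   vertex 4.6 4.2 3.4
   vertex 1.8 0.2 4.4
  endloop
 endfacet
 facet normal 0.607 -0.731 0.310
  outer loop
   vertex 4.2 1.6 3.0
   vertex 1.8 0.2 4.4
   vertex 3.6 0.0 0.4
  endloop
 endfacet
 facet normal -0.794 0.585 -0.165
  outer loop
   vertex 1.0 3.4 5.0
   vertex 2.4 4.0 0.4
   vertex 0.6 2.8 4.8
  endloop
 endfacet
 facet normal -0.186 0.980 0.071
  outer loop
   vertex 1.0 3.4 5.0
   vertex 4.6 4.2 3.4
   vertex 2.4 4.0 0.4
  endloop
 endfacet
 facet normal -0.153 -0.219 0.964
  outer loop
   vertex 1.0 3.4 5.0
   vertex 0.6 2.8 4.8
   vertex 1.8 0.2 4.4
  endloop
 endfacet
 facet normal 0.417 -0.066 0.906
  outer loop
   vertex 1.0 3.4 5.0
   vertex 1.8 0.2 4.4
   vertex 4.6 4.2 3.4
  endloop
 endfacet
 facet normal -0.842 0.498 -0.209
  outer loop
   vertex 1.0 1.8 0.8
   vertex 0.6 2.8 4.8
   vertex 2.4 4.0 0.4
  endloop
 endfacet
 facet normal -0.907 -0.421 0.015
  outer loop
   vertex 1.0 1.8 0.8
   vertex 1.8 0.2 4.4
   vertex 0.6 2.8 4.8
  endloop
 endfacet
 facet normal -0.578 -0.786 -0.221
  outer loop
   vertex 1.0 1.8 0.8
   vertex 3.6 0.0 0.4
   vertex 1.8 0.2 4.4
  endloop
 endfacet
 facet normal -0.285 -0.204 -0.937
  outer loop
   vertex 1.0 1.8 0.8
   vertex 3.2 2.4 0.0
   vertex 3.6 0.0 0.4
  endloop
 endfacet
 facet normal -0.355 0.056 -0.933
  outer loop
   vertex 1.0 1.8 0.8
   vertex 2.4 4.0 0.4
   vertex 3.2 2.4 0.0
  endloop
 endfacet
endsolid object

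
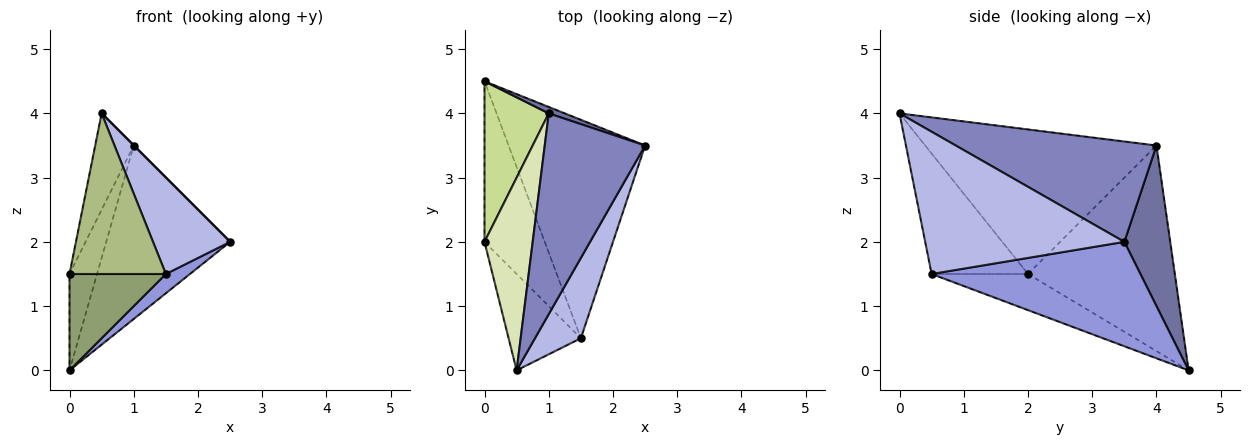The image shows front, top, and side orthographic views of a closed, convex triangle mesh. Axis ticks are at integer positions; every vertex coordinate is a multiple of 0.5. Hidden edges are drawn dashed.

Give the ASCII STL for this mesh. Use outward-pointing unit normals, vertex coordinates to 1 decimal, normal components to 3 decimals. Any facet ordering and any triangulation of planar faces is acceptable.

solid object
 facet normal 0.347 0.937 0.035
  outer loop
   vertex 1.0 4.0 3.5
   vertex 2.5 3.5 2.0
   vertex 0.0 4.5 0.0
  endloop
 endfacet
 facet normal 0.707 0.000 0.707
  outer loop
   vertex 1.0 4.0 3.5
   vertex 0.5 0.0 4.0
   vertex 2.5 3.5 2.0
  endloop
 endfacet
 facet normal 0.606 -0.070 -0.792
  outer loop
   vertex 1.5 0.5 1.5
   vertex 0.0 4.5 0.0
   vertex 2.5 3.5 2.0
  endloop
 endfacet
 facet normal 0.893 -0.346 0.288
  outer loop
   vertex 1.5 0.5 1.5
   vertex 2.5 3.5 2.0
   vertex 0.5 0.0 4.0
  endloop
 endfacet
 facet normal -0.457 -0.457 -0.762
  outer loop
   vertex 0.0 2.0 1.5
   vertex 0.0 4.5 0.0
   vertex 1.5 0.5 1.5
  endloop
 endfacet
 facet normal -0.651 -0.651 -0.391
  outer loop
   vertex 0.0 2.0 1.5
   vertex 1.5 0.5 1.5
   vertex 0.5 0.0 4.0
  endloop
 endfacet
 facet normal -0.940 0.176 0.294
  outer loop
   vertex 0.0 2.0 1.5
   vertex 1.0 4.0 3.5
   vertex 0.0 4.5 0.0
  endloop
 endfacet
 facet normal -0.937 0.156 0.312
  outer loop
   vertex 0.0 2.0 1.5
   vertex 0.5 0.0 4.0
   vertex 1.0 4.0 3.5
  endloop
 endfacet
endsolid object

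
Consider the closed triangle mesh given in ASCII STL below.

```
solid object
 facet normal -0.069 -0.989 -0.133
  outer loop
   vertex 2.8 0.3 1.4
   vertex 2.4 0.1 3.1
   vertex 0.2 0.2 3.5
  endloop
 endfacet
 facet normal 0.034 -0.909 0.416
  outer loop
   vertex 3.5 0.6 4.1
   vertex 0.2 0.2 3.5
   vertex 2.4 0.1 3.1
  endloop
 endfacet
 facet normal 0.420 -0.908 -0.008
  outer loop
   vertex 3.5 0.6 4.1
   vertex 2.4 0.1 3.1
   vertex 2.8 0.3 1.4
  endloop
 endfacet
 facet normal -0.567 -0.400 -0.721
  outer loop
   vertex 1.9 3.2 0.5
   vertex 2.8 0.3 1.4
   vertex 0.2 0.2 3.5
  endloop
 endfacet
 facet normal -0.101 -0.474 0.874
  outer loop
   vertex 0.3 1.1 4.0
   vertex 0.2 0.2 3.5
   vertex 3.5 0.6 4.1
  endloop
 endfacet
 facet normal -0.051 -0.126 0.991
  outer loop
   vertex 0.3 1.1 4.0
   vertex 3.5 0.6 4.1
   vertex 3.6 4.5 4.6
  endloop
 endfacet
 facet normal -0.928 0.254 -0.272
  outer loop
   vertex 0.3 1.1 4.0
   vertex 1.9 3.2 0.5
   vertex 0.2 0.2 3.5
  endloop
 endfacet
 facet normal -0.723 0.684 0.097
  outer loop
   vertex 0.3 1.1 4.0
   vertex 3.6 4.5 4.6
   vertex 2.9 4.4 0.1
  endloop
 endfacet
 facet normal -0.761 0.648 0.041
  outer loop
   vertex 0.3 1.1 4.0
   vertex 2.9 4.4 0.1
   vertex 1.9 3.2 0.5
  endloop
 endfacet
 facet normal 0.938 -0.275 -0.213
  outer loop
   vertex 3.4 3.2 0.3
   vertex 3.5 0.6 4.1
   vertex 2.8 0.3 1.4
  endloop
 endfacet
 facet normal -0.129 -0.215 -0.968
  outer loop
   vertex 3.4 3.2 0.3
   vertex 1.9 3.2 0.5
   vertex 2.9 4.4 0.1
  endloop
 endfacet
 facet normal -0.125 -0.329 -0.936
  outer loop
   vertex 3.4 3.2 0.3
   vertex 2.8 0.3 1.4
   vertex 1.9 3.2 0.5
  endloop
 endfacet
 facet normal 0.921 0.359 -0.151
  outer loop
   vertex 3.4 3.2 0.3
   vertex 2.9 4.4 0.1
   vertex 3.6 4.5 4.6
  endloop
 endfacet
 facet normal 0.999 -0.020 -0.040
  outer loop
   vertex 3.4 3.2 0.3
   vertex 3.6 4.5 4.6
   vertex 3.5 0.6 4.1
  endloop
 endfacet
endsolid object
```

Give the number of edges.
21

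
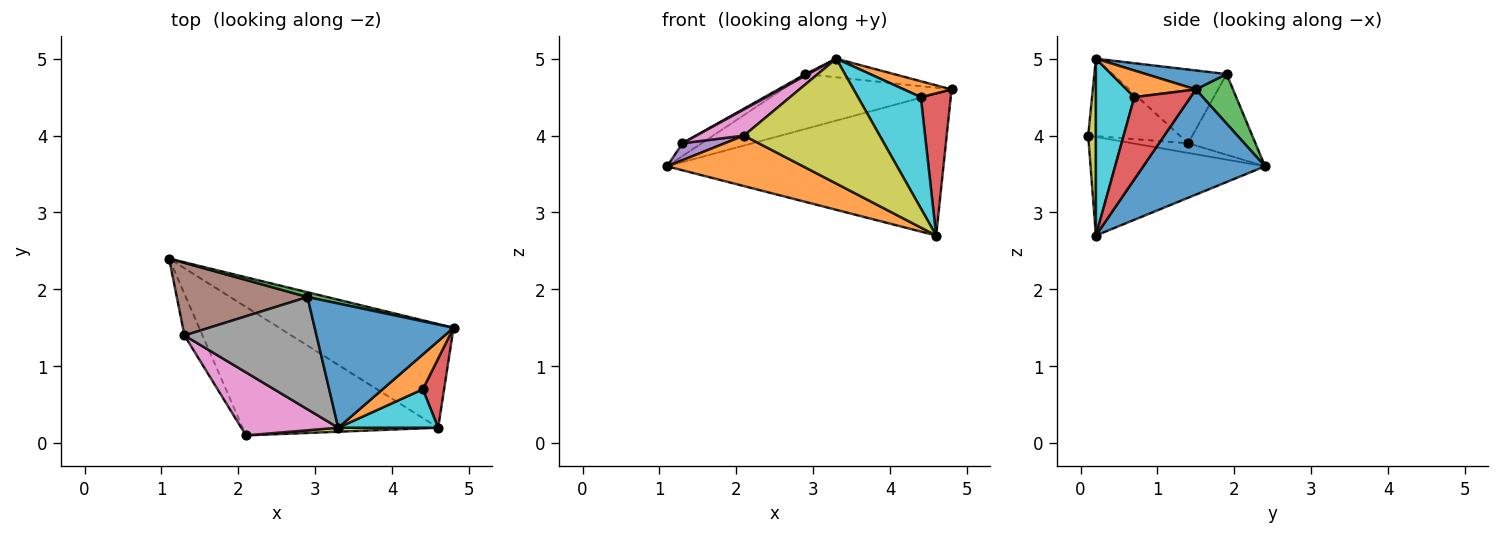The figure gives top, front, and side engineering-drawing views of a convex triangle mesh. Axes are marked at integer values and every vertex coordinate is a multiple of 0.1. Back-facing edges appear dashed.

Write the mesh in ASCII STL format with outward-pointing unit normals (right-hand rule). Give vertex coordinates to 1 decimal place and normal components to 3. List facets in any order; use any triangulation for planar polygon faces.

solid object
 facet normal 0.335 0.761 -0.556
  outer loop
   vertex 4.6 0.2 2.7
   vertex 1.1 2.4 3.6
   vertex 4.8 1.5 4.6
  endloop
 endfacet
 facet normal -0.425 -0.331 -0.842
  outer loop
   vertex 4.6 0.2 2.7
   vertex 2.1 0.1 4.0
   vertex 1.1 2.4 3.6
  endloop
 endfacet
 facet normal 0.214 0.973 0.085
  outer loop
   vertex 2.9 1.9 4.8
   vertex 4.8 1.5 4.6
   vertex 1.1 2.4 3.6
  endloop
 endfacet
 facet normal 0.861 -0.458 0.223
  outer loop
   vertex 4.4 0.7 4.5
   vertex 4.6 0.2 2.7
   vertex 4.8 1.5 4.6
  endloop
 endfacet
 facet normal -0.445 -0.338 -0.829
  outer loop
   vertex 1.3 1.4 3.9
   vertex 1.1 2.4 3.6
   vertex 2.1 0.1 4.0
  endloop
 endfacet
 facet normal -0.520 0.148 0.841
  outer loop
   vertex 1.3 1.4 3.9
   vertex 2.9 1.9 4.8
   vertex 1.1 2.4 3.6
  endloop
 endfacet
 facet normal -0.594 -0.308 0.743
  outer loop
   vertex 3.3 0.2 5.0
   vertex 1.3 1.4 3.9
   vertex 2.1 0.1 4.0
  endloop
 endfacet
 facet normal -0.487 -0.012 0.873
  outer loop
   vertex 3.3 0.2 5.0
   vertex 2.9 1.9 4.8
   vertex 1.3 1.4 3.9
  endloop
 endfacet
 facet normal 0.057 -0.998 0.032
  outer loop
   vertex 3.3 0.2 5.0
   vertex 2.1 0.1 4.0
   vertex 4.6 0.2 2.7
  endloop
 endfacet
 facet normal 0.501 -0.818 0.283
  outer loop
   vertex 3.3 0.2 5.0
   vertex 4.6 0.2 2.7
   vertex 4.4 0.7 4.5
  endloop
 endfacet
 facet normal 0.134 0.147 0.980
  outer loop
   vertex 3.3 0.2 5.0
   vertex 4.8 1.5 4.6
   vertex 2.9 1.9 4.8
  endloop
 endfacet
 facet normal 0.516 -0.355 0.780
  outer loop
   vertex 3.3 0.2 5.0
   vertex 4.4 0.7 4.5
   vertex 4.8 1.5 4.6
  endloop
 endfacet
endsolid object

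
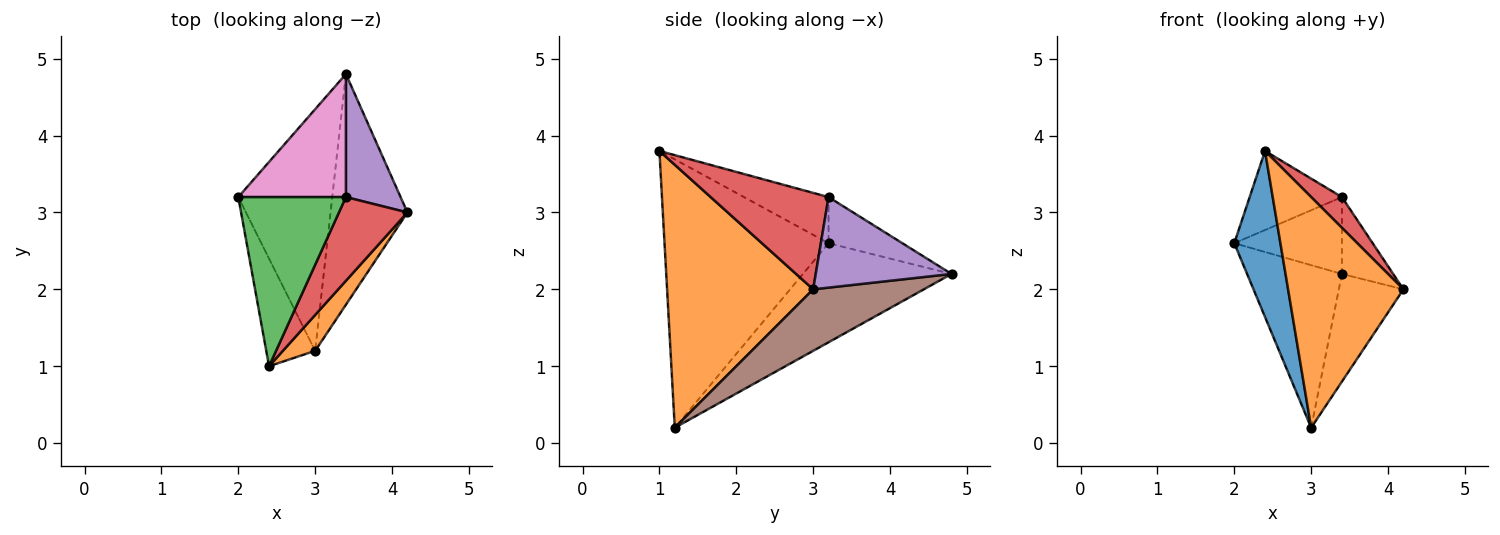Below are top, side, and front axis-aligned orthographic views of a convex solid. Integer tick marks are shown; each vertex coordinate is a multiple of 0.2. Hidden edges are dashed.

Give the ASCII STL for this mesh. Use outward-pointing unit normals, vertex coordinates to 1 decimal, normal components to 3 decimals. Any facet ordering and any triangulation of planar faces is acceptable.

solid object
 facet normal -0.948 -0.267 -0.173
  outer loop
   vertex 3.0 1.2 0.2
   vertex 2.4 1.0 3.8
   vertex 2.0 3.2 2.6
  endloop
 endfacet
 facet normal 0.781 -0.617 0.096
  outer loop
   vertex 3.0 1.2 0.2
   vertex 4.2 3.0 2.0
   vertex 2.4 1.0 3.8
  endloop
 endfacet
 facet normal -0.362 0.395 0.844
  outer loop
   vertex 3.4 3.2 3.2
   vertex 2.0 3.2 2.6
   vertex 2.4 1.0 3.8
  endloop
 endfacet
 facet normal 0.797 -0.208 0.566
  outer loop
   vertex 3.4 3.2 3.2
   vertex 2.4 1.0 3.8
   vertex 4.2 3.0 2.0
  endloop
 endfacet
 facet normal 0.815 0.307 0.492
  outer loop
   vertex 3.4 4.8 2.2
   vertex 3.4 3.2 3.2
   vertex 4.2 3.0 2.0
  endloop
 endfacet
 facet normal 0.587 0.342 -0.734
  outer loop
   vertex 3.4 4.8 2.2
   vertex 4.2 3.0 2.0
   vertex 3.0 1.2 0.2
  endloop
 endfacet
 facet normal -0.342 0.498 0.797
  outer loop
   vertex 3.4 4.8 2.2
   vertex 2.0 3.2 2.6
   vertex 3.4 3.2 3.2
  endloop
 endfacet
 facet normal -0.658 0.420 -0.624
  outer loop
   vertex 3.4 4.8 2.2
   vertex 3.0 1.2 0.2
   vertex 2.0 3.2 2.6
  endloop
 endfacet
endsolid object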